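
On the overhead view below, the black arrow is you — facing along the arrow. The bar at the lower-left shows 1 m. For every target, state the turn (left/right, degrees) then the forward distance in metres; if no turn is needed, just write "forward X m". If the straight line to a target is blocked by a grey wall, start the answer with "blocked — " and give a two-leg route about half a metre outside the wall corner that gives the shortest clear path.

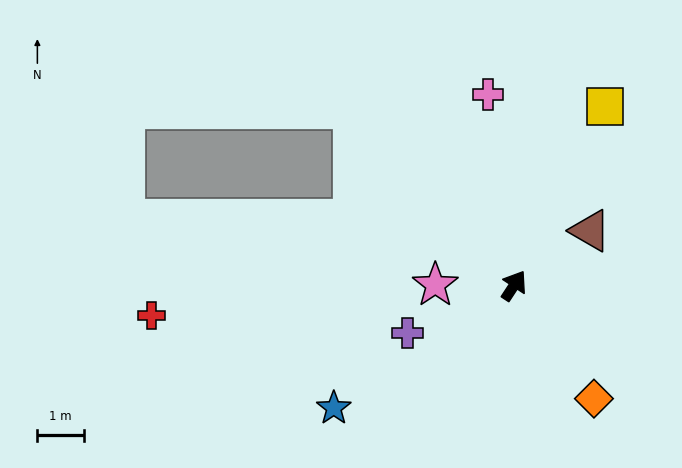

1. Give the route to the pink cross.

turn left 41°, forward 4.1 m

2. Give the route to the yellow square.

turn left 6°, forward 4.3 m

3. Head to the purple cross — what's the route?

turn left 147°, forward 2.5 m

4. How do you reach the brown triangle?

turn right 21°, forward 2.0 m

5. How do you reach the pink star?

turn left 123°, forward 1.7 m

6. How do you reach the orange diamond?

turn right 112°, forward 3.0 m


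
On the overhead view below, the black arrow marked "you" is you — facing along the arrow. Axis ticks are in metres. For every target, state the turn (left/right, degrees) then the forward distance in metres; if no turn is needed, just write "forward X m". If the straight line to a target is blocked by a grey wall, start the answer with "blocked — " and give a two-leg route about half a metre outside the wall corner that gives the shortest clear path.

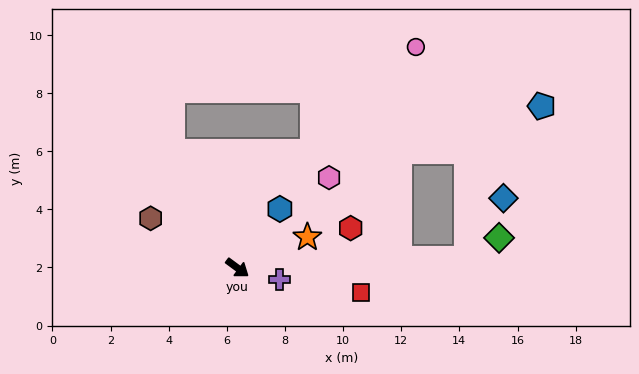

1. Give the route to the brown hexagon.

turn right 173°, forward 3.4 m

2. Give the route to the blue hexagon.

turn left 91°, forward 2.5 m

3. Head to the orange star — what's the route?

turn left 60°, forward 2.6 m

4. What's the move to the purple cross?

turn left 21°, forward 1.5 m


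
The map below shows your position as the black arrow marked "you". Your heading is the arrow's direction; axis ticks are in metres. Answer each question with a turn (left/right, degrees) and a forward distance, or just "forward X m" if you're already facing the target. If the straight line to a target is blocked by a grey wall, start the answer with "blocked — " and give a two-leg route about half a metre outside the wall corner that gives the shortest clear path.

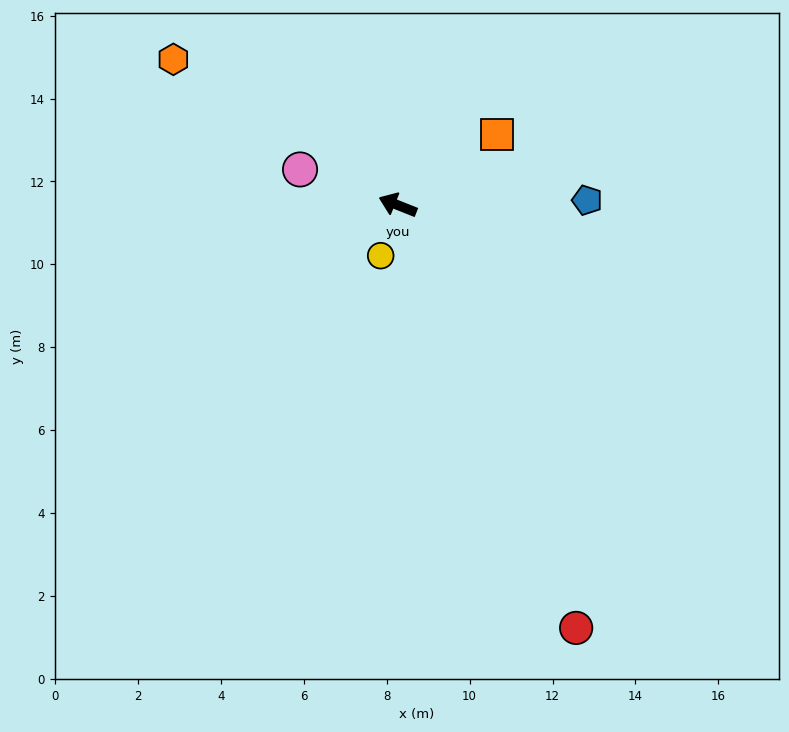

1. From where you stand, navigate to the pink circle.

forward 2.5 m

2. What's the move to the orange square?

turn right 123°, forward 2.9 m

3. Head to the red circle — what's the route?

turn left 135°, forward 11.1 m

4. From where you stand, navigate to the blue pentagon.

turn right 157°, forward 4.6 m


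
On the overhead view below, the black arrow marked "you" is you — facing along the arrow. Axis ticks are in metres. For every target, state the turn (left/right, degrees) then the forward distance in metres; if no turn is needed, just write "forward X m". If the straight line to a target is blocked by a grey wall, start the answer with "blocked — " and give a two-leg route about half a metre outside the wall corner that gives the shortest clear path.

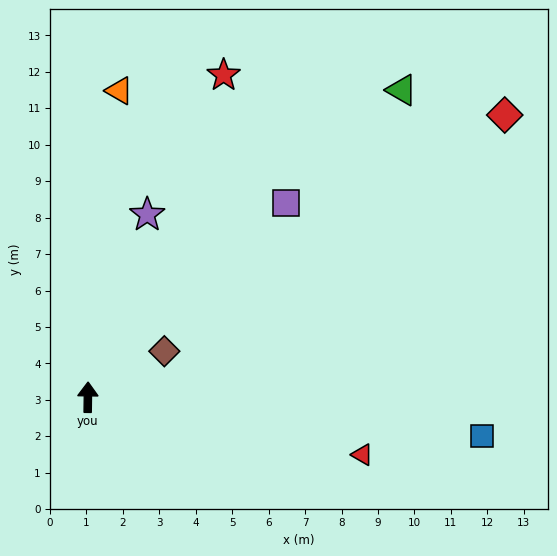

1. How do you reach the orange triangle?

turn right 5°, forward 8.5 m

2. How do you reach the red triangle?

turn right 101°, forward 7.7 m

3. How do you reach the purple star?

turn right 17°, forward 5.3 m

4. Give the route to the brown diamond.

turn right 58°, forward 2.4 m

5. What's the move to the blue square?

turn right 95°, forward 10.9 m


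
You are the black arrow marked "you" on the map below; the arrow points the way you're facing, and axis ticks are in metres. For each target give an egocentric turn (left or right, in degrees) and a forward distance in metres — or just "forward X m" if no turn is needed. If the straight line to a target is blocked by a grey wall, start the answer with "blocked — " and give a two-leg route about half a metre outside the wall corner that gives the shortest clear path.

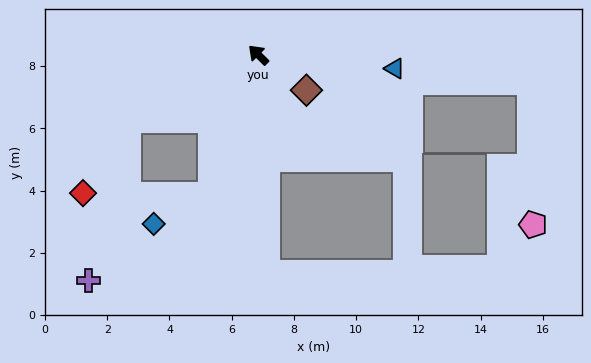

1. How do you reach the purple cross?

blocked — turn left 71°, forward 4.7 m, then turn left 50°, forward 5.3 m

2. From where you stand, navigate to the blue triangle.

turn right 141°, forward 4.4 m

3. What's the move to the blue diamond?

blocked — turn left 116°, forward 4.8 m, then turn right 45°, forward 2.0 m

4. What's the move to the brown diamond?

turn right 172°, forward 1.9 m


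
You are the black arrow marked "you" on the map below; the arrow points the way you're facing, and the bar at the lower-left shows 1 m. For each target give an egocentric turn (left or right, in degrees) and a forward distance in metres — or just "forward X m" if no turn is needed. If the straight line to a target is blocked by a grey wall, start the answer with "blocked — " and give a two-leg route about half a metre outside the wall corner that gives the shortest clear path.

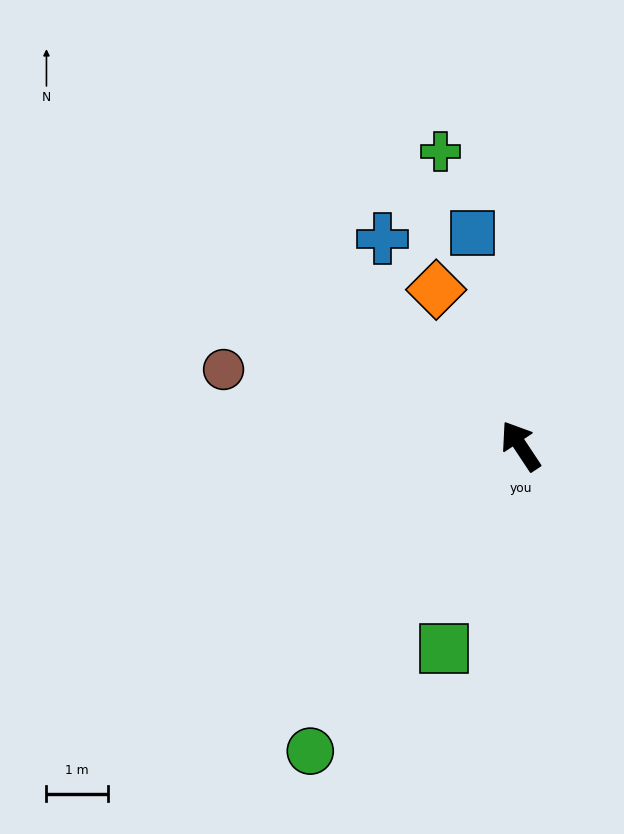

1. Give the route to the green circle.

turn left 112°, forward 6.1 m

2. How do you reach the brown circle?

turn left 42°, forward 5.0 m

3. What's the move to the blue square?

turn right 21°, forward 3.6 m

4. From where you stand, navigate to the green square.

turn left 126°, forward 3.5 m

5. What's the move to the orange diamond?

turn right 5°, forward 2.9 m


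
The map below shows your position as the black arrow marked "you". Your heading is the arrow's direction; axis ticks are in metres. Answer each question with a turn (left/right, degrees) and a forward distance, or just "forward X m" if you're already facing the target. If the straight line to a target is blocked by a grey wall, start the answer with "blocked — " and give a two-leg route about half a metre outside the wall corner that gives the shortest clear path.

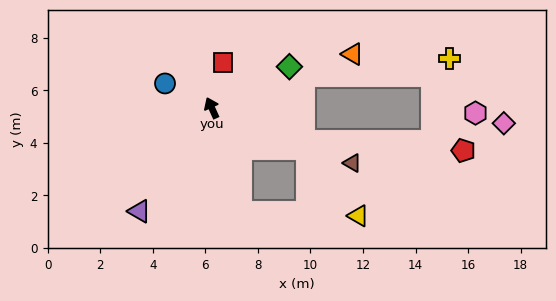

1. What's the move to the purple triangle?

turn left 121°, forward 4.8 m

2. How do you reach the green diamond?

turn right 86°, forward 3.3 m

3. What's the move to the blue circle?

turn left 38°, forward 2.0 m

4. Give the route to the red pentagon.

blocked — turn right 134°, forward 3.7 m, then turn left 16°, forward 6.1 m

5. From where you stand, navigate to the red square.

turn right 38°, forward 1.8 m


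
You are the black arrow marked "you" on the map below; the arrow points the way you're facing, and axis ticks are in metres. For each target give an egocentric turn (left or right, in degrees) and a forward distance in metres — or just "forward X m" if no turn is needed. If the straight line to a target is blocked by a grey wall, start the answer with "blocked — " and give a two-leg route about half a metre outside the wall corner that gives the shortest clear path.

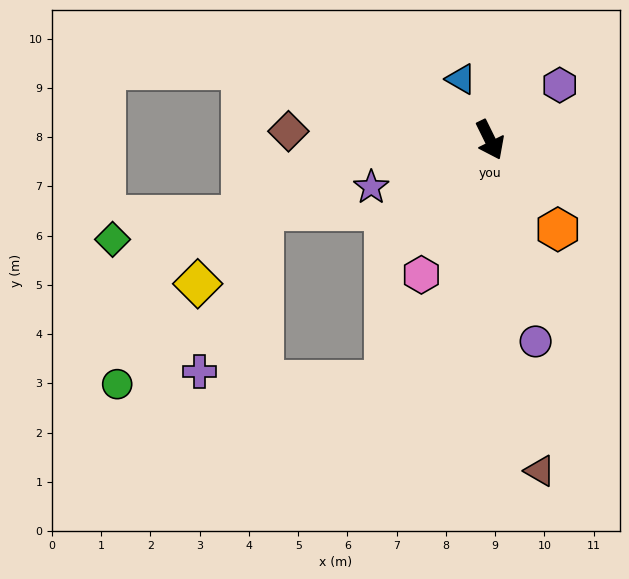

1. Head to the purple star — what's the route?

turn right 94°, forward 2.6 m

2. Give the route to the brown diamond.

turn right 119°, forward 4.1 m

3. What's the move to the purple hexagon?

turn left 102°, forward 1.8 m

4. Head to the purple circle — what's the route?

turn right 13°, forward 4.2 m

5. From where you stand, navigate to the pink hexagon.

turn right 53°, forward 3.1 m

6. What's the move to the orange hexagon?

turn left 11°, forward 2.3 m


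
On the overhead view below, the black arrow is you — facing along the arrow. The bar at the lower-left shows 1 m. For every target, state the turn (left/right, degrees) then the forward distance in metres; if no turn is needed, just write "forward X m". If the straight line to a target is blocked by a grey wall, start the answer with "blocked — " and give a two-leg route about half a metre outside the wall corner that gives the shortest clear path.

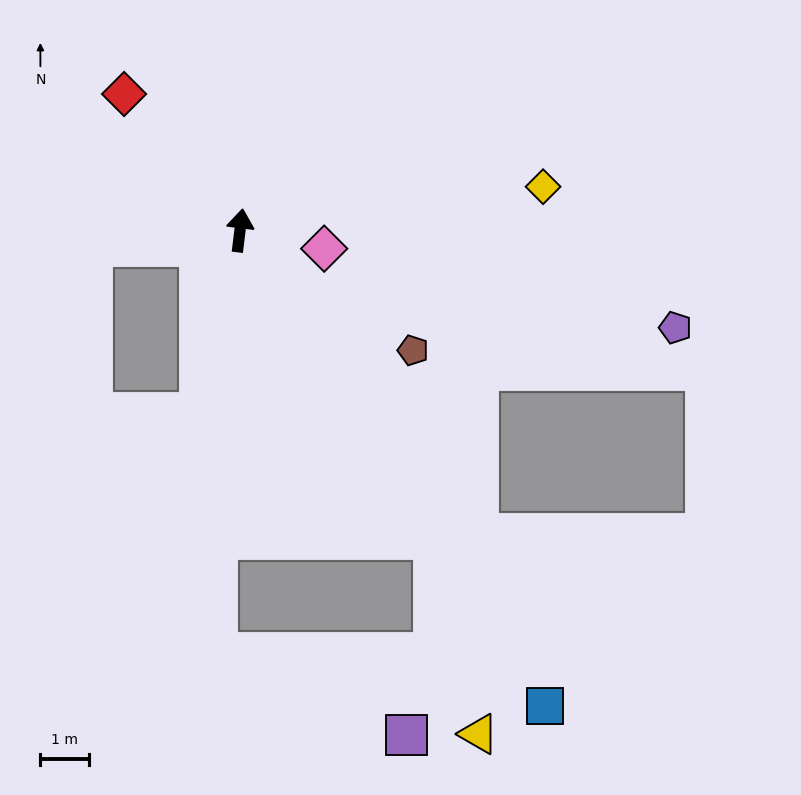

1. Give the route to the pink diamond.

turn right 95°, forward 1.8 m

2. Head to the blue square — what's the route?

turn right 140°, forward 11.6 m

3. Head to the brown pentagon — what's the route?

turn right 118°, forward 4.3 m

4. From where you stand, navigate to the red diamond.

turn left 47°, forward 3.7 m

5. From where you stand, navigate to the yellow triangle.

blocked — turn right 141°, forward 7.5 m, then turn right 19°, forward 4.1 m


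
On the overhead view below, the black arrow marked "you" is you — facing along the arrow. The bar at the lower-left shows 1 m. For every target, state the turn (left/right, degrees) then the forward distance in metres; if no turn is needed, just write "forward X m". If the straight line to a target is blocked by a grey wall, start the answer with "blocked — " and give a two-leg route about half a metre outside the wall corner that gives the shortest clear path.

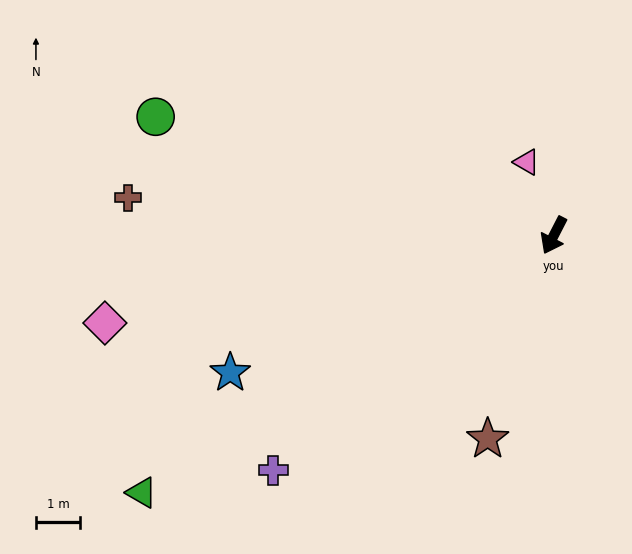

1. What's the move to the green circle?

turn right 79°, forward 9.4 m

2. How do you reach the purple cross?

turn right 23°, forward 8.3 m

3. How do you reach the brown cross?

turn right 68°, forward 9.7 m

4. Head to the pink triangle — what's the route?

turn right 132°, forward 1.8 m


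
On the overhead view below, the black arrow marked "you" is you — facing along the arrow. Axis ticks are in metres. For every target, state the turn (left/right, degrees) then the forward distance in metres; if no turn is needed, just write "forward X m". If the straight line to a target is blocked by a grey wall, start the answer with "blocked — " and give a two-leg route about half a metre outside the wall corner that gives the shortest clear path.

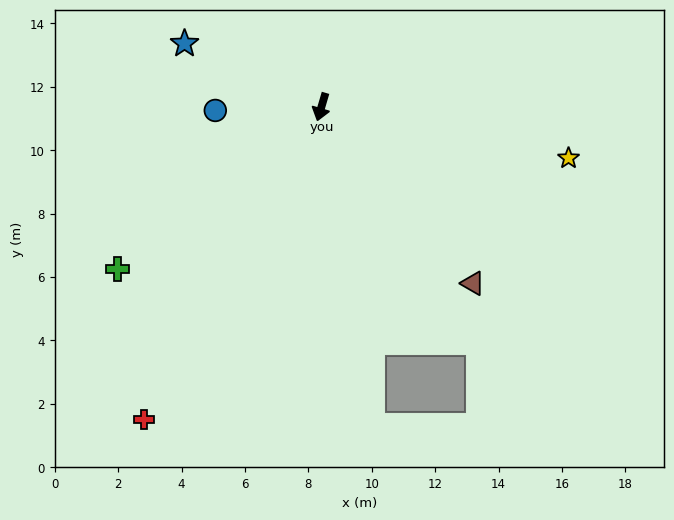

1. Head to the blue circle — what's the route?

turn right 72°, forward 3.3 m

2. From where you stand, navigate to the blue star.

turn right 99°, forward 4.8 m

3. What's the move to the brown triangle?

turn left 57°, forward 7.3 m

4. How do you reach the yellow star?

turn left 95°, forward 8.0 m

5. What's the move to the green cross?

turn right 35°, forward 8.2 m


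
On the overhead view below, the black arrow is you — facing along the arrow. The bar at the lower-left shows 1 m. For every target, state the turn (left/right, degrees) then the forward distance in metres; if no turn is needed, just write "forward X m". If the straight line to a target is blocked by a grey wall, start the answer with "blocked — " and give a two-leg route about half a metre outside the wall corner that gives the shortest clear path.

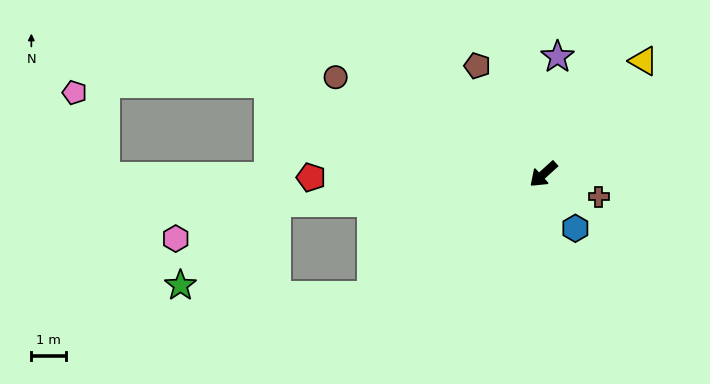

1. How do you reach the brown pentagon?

turn right 101°, forward 3.6 m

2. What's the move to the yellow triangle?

turn right 174°, forward 4.3 m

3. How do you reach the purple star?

turn right 139°, forward 3.4 m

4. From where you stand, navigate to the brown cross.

turn left 116°, forward 1.7 m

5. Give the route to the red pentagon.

turn right 41°, forward 6.6 m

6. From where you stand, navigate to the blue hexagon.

turn left 78°, forward 1.8 m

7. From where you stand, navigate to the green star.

blocked — turn right 36°, forward 7.7 m, then turn left 35°, forward 3.6 m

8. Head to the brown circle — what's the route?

turn right 67°, forward 6.5 m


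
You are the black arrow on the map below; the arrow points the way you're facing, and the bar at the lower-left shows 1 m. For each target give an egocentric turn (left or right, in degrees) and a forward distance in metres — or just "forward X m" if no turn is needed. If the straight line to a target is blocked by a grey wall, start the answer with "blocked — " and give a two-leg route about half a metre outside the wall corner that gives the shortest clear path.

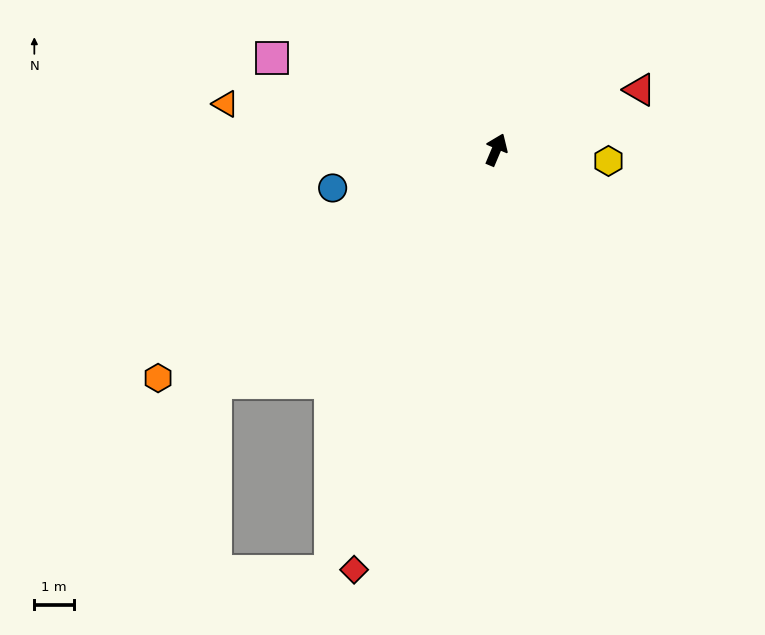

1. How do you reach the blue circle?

turn left 126°, forward 4.2 m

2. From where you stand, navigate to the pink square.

turn left 91°, forward 6.1 m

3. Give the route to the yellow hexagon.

turn right 73°, forward 2.8 m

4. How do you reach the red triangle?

turn right 44°, forward 3.9 m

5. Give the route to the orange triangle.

turn left 103°, forward 6.9 m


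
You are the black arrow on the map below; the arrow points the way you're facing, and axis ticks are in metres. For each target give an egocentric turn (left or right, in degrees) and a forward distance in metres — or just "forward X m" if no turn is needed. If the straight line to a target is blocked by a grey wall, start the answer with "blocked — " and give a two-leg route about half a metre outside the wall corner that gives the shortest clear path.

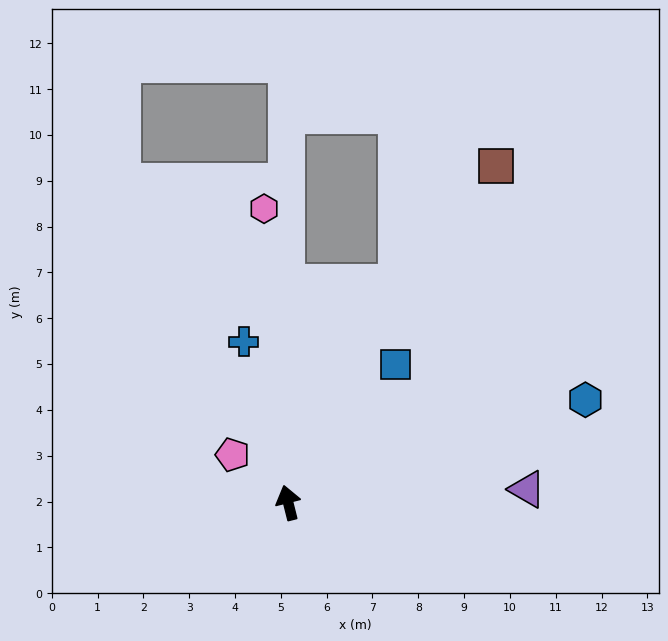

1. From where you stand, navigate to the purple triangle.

turn right 101°, forward 5.2 m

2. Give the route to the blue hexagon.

turn right 85°, forward 6.9 m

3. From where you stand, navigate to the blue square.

turn right 52°, forward 3.8 m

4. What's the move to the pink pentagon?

turn left 35°, forward 1.6 m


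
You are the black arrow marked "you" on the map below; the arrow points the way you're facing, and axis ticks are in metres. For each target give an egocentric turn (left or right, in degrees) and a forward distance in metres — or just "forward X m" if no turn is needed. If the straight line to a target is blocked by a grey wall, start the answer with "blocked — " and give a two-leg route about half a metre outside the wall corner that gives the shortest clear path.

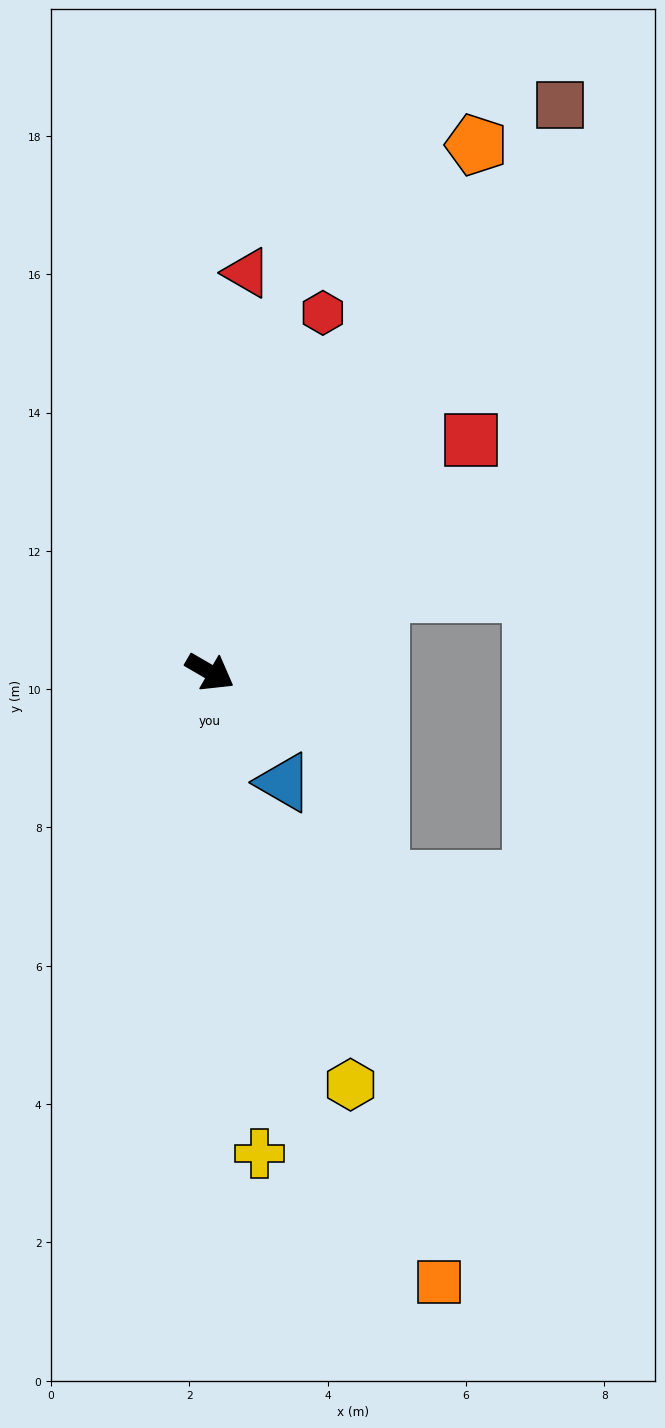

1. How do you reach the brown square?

turn left 88°, forward 9.6 m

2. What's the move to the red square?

turn left 72°, forward 5.1 m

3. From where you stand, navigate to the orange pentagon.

turn left 93°, forward 8.5 m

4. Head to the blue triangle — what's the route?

turn right 26°, forward 1.9 m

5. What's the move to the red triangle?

turn left 115°, forward 5.8 m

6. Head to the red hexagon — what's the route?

turn left 103°, forward 5.4 m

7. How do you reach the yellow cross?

turn right 54°, forward 7.0 m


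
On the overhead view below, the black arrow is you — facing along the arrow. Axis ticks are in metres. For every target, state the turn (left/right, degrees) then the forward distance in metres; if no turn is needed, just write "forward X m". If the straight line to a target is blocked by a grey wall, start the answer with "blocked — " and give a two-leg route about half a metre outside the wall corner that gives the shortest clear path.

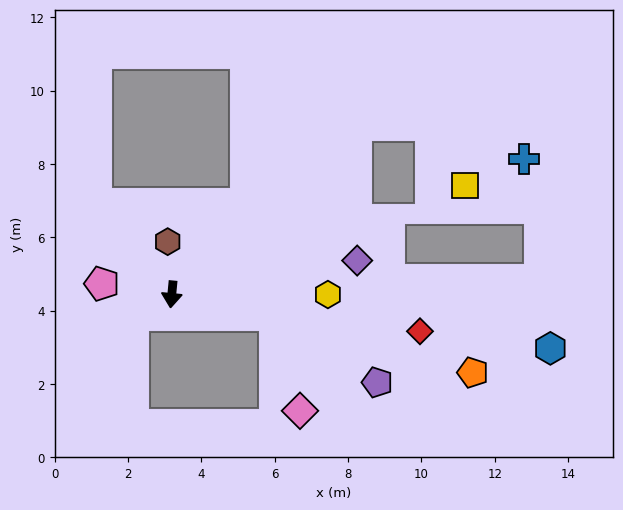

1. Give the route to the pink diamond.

blocked — turn left 84°, forward 2.9 m, then turn right 64°, forward 2.7 m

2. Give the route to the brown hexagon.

turn right 170°, forward 1.4 m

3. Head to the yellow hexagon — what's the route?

turn left 95°, forward 4.3 m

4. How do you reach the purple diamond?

turn left 106°, forward 5.1 m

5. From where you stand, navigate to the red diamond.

turn left 87°, forward 6.8 m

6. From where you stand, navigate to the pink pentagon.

turn right 93°, forward 1.9 m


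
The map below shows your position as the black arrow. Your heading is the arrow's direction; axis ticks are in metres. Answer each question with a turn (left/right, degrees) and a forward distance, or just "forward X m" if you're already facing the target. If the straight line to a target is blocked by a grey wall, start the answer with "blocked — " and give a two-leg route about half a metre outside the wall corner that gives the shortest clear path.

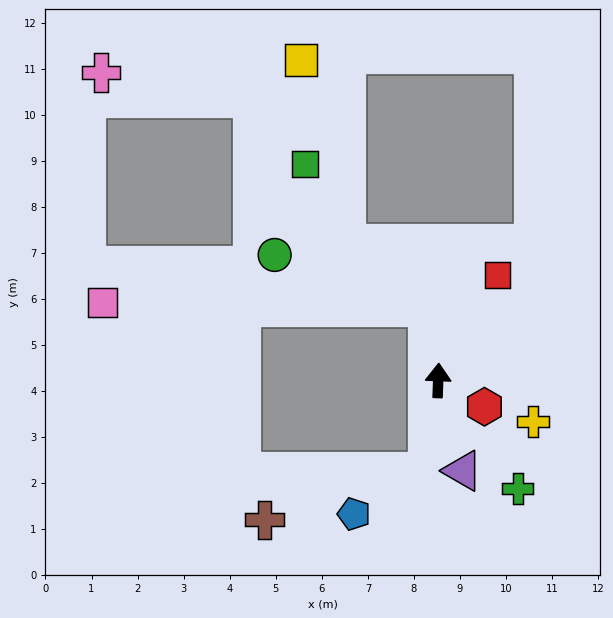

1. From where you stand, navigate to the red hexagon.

turn right 117°, forward 1.2 m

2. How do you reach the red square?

turn right 27°, forward 2.6 m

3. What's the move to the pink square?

blocked — turn left 11°, forward 1.6 m, then turn left 80°, forward 7.1 m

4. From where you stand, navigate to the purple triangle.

turn right 163°, forward 2.0 m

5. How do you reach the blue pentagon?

blocked — turn left 175°, forward 2.0 m, then turn right 53°, forward 1.8 m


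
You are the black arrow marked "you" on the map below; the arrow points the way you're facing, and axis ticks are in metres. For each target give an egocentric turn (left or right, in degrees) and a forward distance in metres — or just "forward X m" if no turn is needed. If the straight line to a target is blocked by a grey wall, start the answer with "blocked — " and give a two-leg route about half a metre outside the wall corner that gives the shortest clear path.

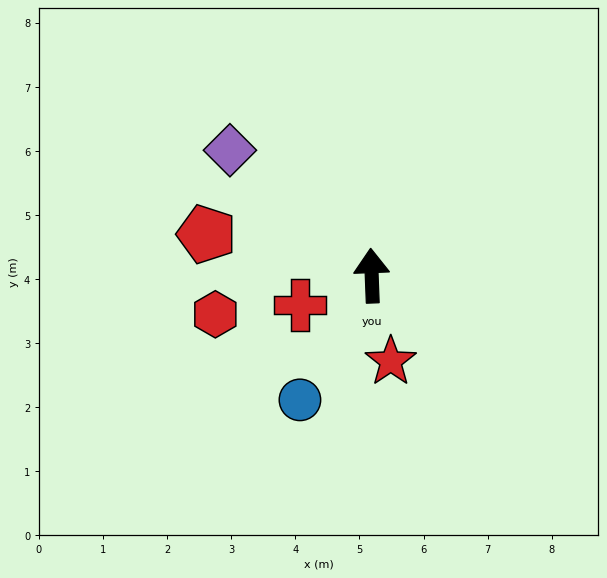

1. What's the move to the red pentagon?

turn left 74°, forward 2.7 m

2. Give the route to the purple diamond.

turn left 46°, forward 3.0 m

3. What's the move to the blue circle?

turn left 148°, forward 2.2 m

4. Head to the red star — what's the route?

turn right 170°, forward 1.4 m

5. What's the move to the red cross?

turn left 110°, forward 1.2 m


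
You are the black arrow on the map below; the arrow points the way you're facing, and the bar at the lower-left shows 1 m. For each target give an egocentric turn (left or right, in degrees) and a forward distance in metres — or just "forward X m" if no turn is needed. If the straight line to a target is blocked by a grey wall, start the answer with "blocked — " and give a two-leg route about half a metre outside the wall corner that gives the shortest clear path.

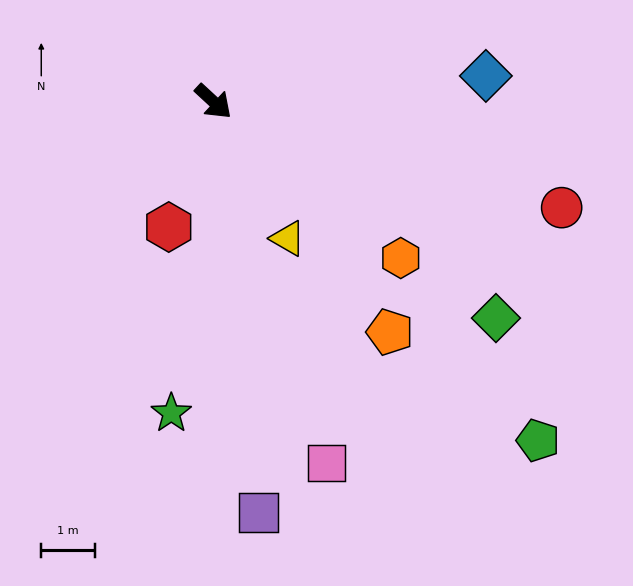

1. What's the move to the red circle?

turn left 26°, forward 6.8 m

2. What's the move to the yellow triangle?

turn right 19°, forward 2.9 m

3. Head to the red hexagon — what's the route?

turn right 67°, forward 2.5 m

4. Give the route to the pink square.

turn right 30°, forward 7.0 m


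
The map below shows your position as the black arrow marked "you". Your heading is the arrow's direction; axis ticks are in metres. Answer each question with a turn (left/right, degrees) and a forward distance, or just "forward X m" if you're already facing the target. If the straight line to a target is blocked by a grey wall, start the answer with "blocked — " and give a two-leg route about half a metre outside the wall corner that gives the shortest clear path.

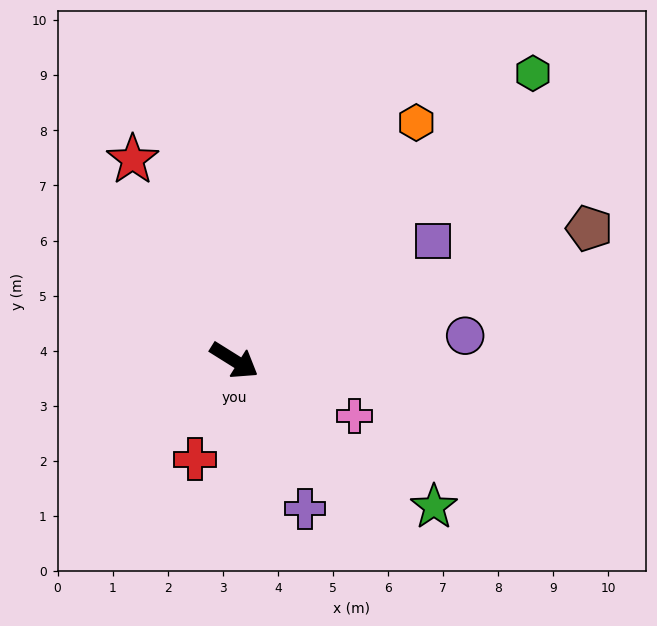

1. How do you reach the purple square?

turn left 63°, forward 4.2 m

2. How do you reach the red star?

turn left 149°, forward 4.1 m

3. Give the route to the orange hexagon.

turn left 85°, forward 5.4 m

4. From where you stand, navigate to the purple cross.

turn right 32°, forward 3.0 m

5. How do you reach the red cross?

turn right 79°, forward 1.9 m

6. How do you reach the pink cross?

turn left 7°, forward 2.4 m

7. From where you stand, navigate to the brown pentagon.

turn left 52°, forward 6.9 m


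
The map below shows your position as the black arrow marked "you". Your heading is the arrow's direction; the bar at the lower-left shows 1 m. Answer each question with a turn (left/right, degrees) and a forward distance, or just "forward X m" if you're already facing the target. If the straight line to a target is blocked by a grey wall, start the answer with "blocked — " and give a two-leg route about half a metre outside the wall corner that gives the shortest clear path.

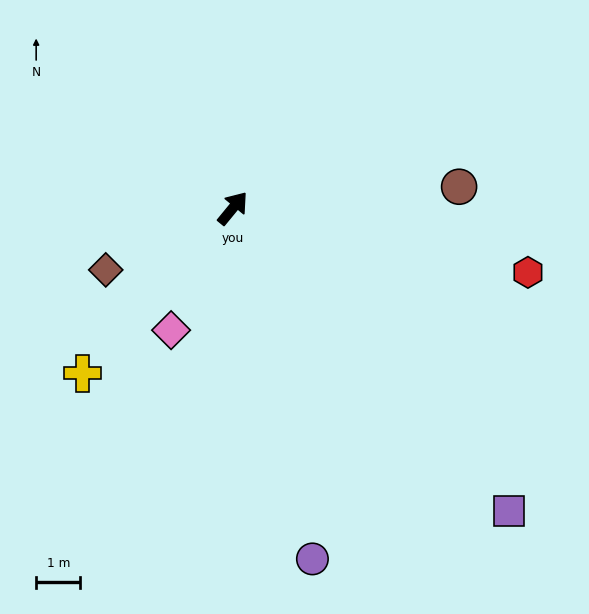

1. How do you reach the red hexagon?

turn right 63°, forward 6.8 m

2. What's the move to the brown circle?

turn right 45°, forward 5.2 m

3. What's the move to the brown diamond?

turn left 155°, forward 3.2 m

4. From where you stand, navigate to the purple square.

turn right 98°, forward 9.3 m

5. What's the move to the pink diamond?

turn right 167°, forward 3.1 m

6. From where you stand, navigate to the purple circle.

turn right 128°, forward 8.2 m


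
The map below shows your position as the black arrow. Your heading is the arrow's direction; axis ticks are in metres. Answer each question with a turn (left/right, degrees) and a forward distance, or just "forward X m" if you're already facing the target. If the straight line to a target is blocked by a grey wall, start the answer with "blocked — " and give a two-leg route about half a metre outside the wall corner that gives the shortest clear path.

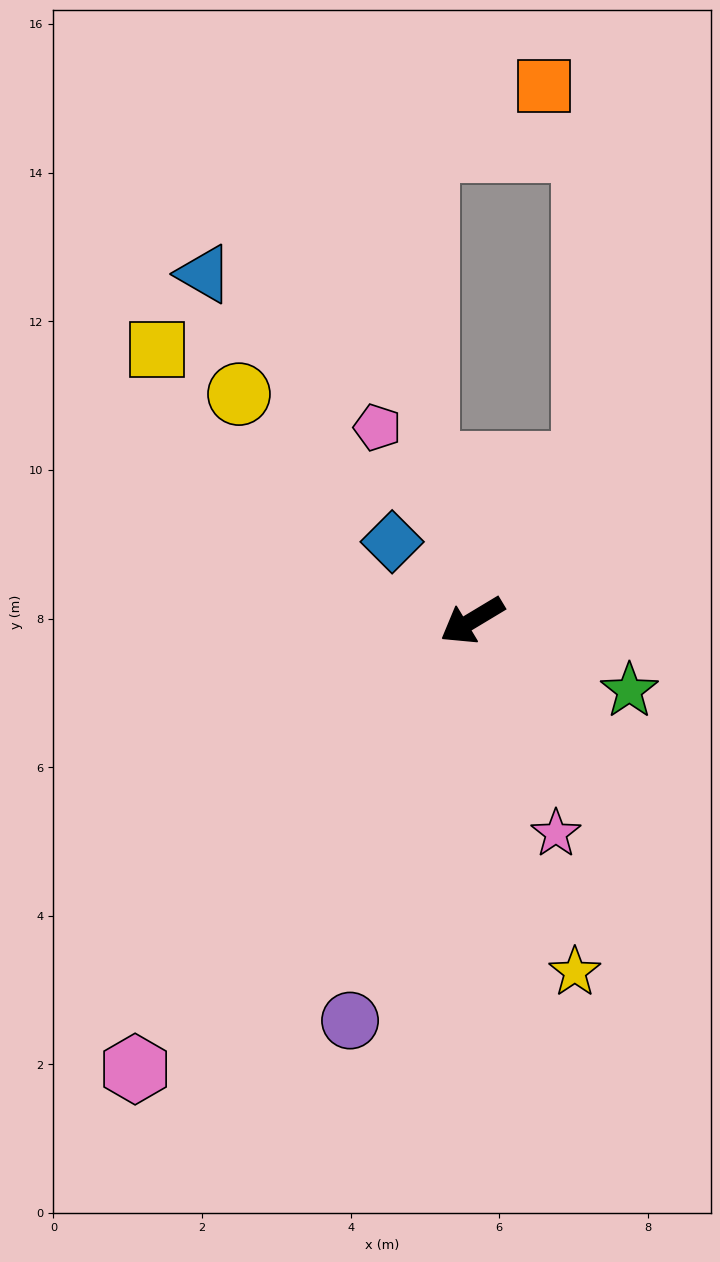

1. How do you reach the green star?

turn left 125°, forward 2.3 m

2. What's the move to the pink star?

turn left 80°, forward 3.1 m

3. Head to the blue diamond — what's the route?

turn right 76°, forward 1.5 m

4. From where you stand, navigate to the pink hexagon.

turn left 22°, forward 7.6 m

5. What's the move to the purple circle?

turn left 42°, forward 5.6 m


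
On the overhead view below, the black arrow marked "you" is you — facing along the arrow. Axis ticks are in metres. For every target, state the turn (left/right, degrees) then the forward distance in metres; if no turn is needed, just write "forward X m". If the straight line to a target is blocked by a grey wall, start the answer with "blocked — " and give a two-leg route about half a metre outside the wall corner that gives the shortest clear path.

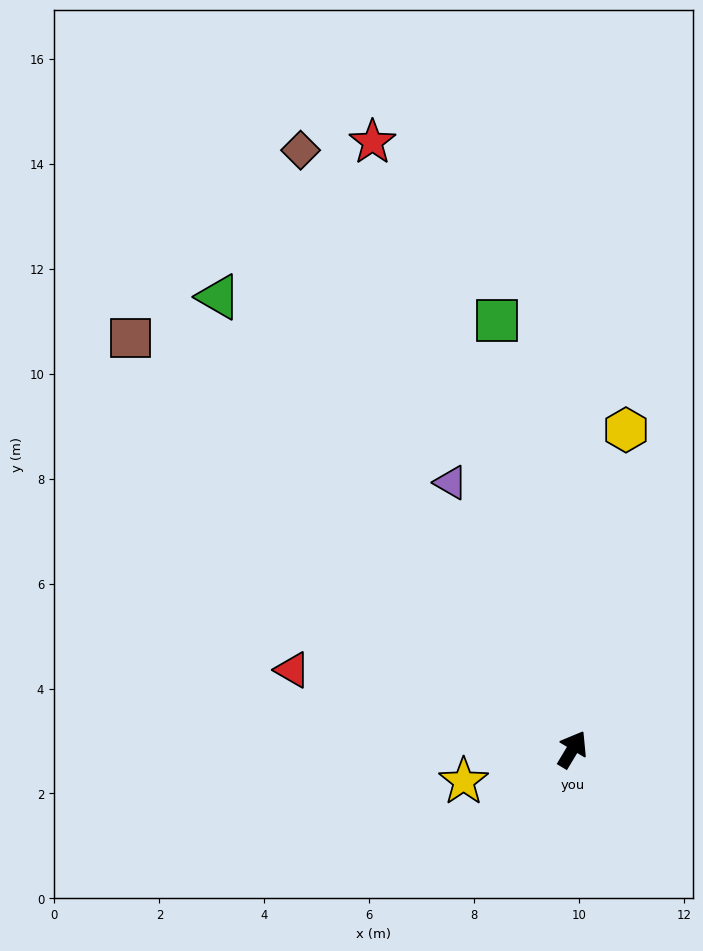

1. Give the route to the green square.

turn left 41°, forward 8.3 m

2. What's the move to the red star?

turn left 49°, forward 12.2 m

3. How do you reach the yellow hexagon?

turn left 21°, forward 6.2 m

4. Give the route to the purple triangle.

turn left 56°, forward 5.6 m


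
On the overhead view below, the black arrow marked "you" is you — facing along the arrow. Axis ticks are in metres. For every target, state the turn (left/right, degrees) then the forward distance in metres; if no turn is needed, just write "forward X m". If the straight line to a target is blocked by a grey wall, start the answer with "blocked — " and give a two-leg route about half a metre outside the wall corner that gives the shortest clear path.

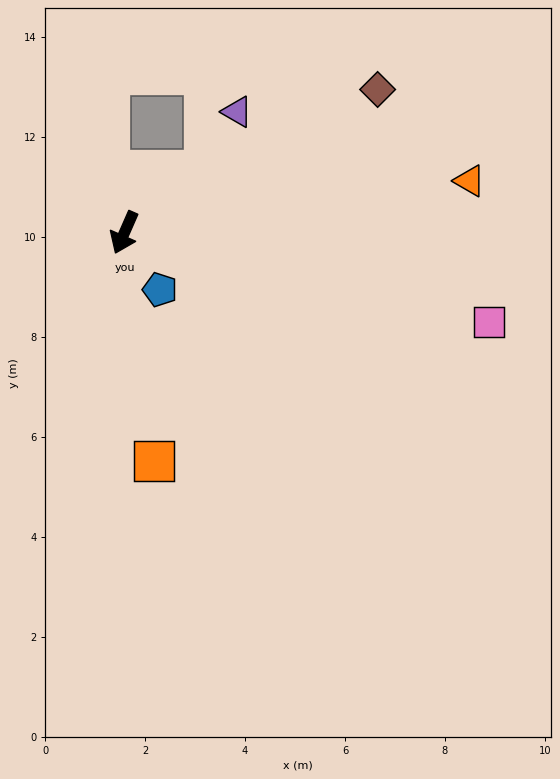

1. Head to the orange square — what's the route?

turn left 31°, forward 4.6 m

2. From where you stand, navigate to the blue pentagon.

turn left 56°, forward 1.3 m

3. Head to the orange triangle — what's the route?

turn left 122°, forward 7.0 m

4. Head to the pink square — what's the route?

turn left 100°, forward 7.5 m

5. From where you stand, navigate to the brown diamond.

turn left 143°, forward 5.8 m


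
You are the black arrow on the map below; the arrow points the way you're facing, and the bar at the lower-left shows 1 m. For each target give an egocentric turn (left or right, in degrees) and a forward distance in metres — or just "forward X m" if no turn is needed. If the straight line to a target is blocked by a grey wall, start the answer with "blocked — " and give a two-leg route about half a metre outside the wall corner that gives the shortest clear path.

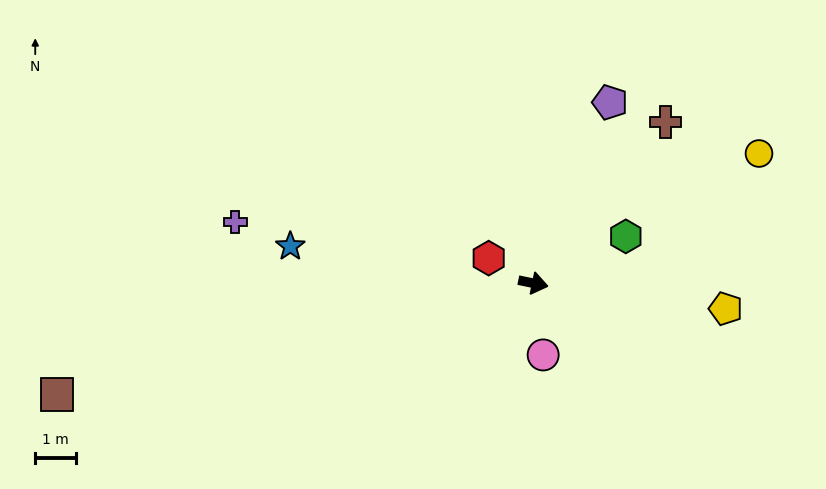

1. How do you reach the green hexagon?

turn left 39°, forward 2.6 m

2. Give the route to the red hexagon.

turn left 162°, forward 1.3 m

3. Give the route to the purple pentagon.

turn left 79°, forward 4.9 m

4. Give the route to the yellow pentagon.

turn left 4°, forward 4.8 m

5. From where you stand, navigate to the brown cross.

turn left 62°, forward 5.2 m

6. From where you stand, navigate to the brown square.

turn right 155°, forward 12.1 m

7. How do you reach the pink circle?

turn right 70°, forward 1.8 m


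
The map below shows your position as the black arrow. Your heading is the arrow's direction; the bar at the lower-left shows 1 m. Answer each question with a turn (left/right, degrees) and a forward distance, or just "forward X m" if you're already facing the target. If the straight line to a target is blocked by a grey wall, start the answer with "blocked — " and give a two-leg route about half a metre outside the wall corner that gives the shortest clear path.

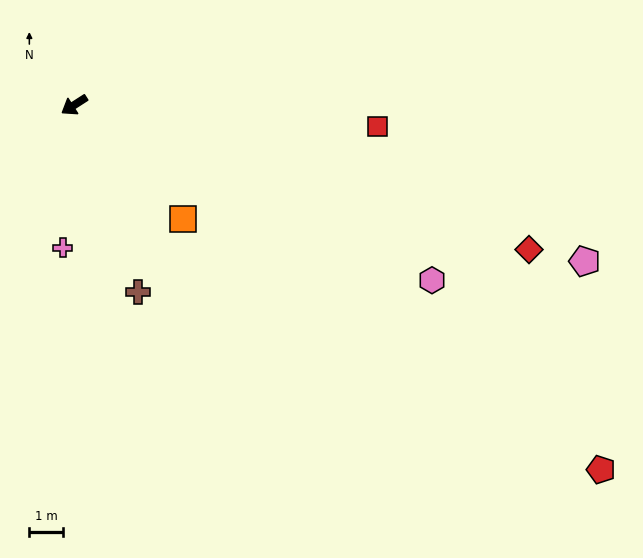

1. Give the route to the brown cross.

turn left 76°, forward 5.9 m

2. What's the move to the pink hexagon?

turn left 121°, forward 12.0 m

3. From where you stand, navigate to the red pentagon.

turn left 113°, forward 19.2 m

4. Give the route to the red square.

turn left 143°, forward 9.1 m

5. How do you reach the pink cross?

turn left 53°, forward 4.3 m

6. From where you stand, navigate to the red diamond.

turn left 130°, forward 14.3 m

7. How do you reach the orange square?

turn left 101°, forward 4.7 m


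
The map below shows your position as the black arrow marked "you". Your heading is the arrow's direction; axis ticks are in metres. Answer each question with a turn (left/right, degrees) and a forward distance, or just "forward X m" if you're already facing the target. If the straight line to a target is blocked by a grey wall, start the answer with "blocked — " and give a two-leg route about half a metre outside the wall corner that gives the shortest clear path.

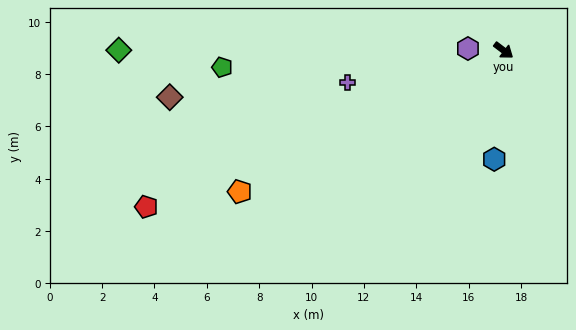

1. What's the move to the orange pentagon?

turn right 115°, forward 11.4 m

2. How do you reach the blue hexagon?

turn right 58°, forward 4.2 m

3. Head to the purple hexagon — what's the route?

turn right 146°, forward 1.4 m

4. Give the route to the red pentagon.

turn right 119°, forward 14.9 m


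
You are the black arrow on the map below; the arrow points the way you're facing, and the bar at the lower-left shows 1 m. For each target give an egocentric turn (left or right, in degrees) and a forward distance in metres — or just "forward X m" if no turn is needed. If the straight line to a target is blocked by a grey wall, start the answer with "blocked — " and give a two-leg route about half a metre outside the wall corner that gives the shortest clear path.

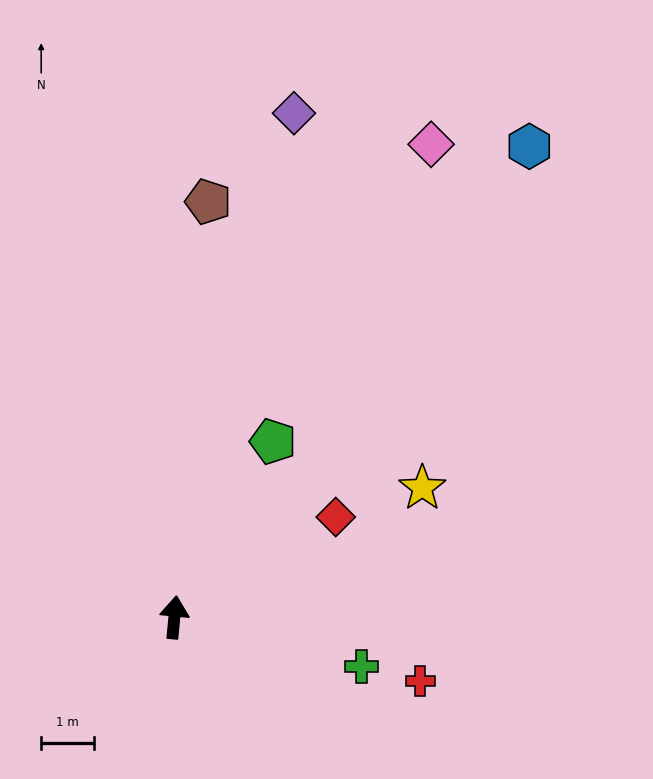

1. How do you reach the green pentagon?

turn right 24°, forward 3.8 m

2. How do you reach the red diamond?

turn right 53°, forward 3.6 m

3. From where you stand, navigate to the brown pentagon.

forward 7.9 m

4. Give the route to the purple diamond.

turn right 8°, forward 9.8 m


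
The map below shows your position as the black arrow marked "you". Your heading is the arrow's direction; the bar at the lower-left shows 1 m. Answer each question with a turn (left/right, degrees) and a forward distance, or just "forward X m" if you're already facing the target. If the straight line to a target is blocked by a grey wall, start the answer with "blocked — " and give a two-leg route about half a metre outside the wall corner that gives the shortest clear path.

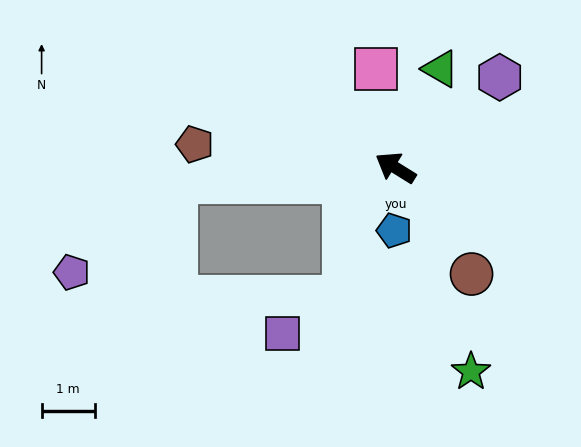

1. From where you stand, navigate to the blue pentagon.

turn left 121°, forward 1.2 m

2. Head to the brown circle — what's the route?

turn left 157°, forward 2.5 m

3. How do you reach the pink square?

turn right 47°, forward 1.9 m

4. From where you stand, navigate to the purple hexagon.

turn right 107°, forward 2.6 m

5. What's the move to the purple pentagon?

blocked — turn left 35°, forward 4.2 m, then turn left 38°, forward 2.6 m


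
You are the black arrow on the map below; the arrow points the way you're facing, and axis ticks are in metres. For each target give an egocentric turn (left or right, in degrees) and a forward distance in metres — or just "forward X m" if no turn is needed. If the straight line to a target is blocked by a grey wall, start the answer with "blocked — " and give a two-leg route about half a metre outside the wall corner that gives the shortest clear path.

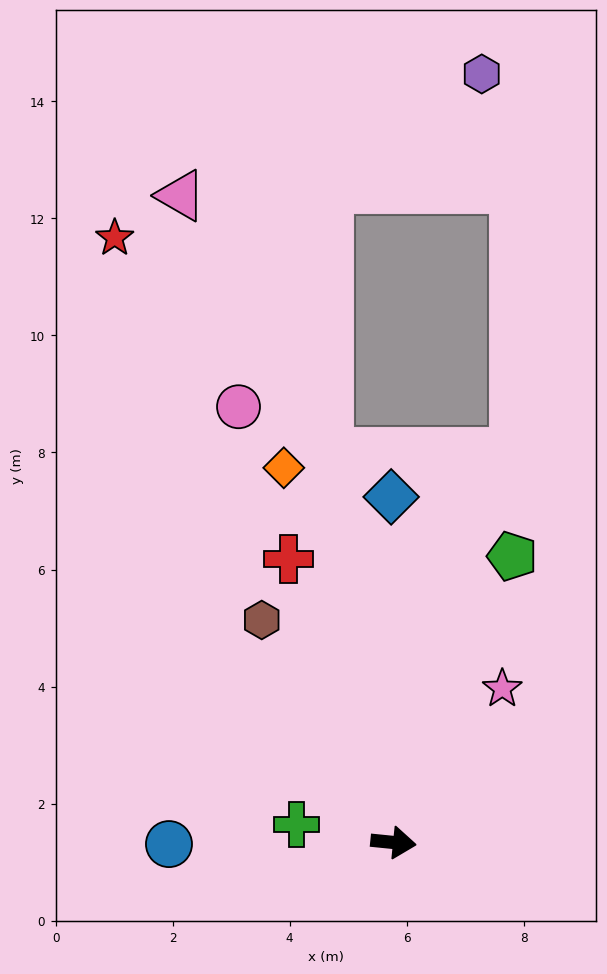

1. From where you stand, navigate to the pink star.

turn left 60°, forward 3.2 m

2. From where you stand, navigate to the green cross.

turn left 175°, forward 1.7 m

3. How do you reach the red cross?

turn left 116°, forward 5.2 m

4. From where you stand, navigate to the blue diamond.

turn left 96°, forward 5.9 m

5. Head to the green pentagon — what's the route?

turn left 73°, forward 5.3 m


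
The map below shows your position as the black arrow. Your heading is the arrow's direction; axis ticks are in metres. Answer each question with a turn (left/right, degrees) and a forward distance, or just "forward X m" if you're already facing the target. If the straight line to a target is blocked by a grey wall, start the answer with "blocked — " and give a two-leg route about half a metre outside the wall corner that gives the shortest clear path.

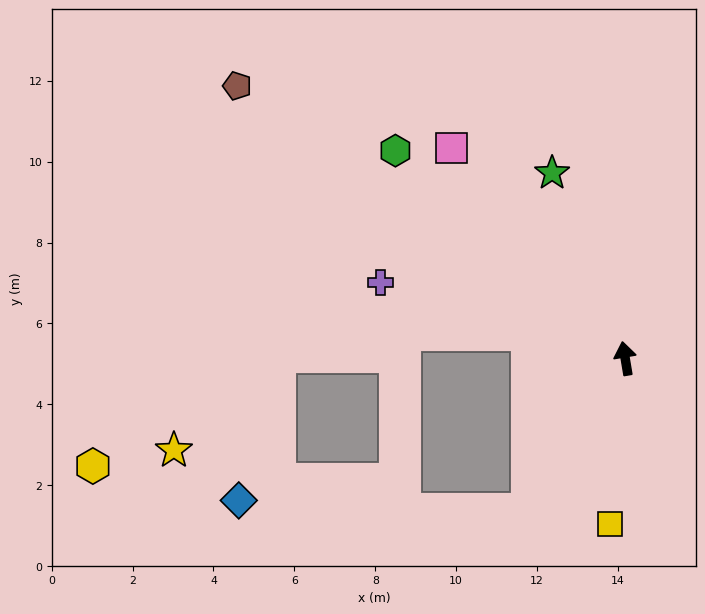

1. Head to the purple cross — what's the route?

turn left 63°, forward 6.3 m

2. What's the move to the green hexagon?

turn left 38°, forward 7.7 m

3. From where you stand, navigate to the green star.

turn left 12°, forward 4.9 m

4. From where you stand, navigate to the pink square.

turn left 30°, forward 6.7 m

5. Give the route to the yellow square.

turn left 165°, forward 4.1 m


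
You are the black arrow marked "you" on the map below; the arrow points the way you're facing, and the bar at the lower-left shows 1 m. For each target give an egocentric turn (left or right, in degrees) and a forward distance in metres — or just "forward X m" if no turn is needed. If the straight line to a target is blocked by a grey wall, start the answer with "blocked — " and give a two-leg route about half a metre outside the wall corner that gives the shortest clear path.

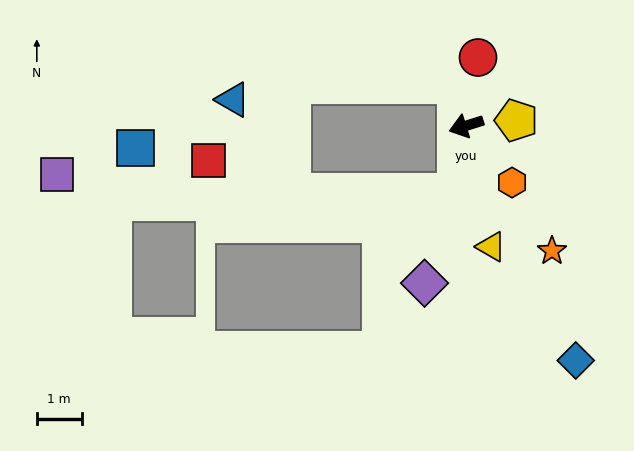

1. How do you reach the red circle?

turn right 117°, forward 1.5 m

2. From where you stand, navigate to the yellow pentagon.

turn left 169°, forward 1.1 m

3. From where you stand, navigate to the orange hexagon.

turn left 112°, forward 1.6 m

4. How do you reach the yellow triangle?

turn left 84°, forward 2.7 m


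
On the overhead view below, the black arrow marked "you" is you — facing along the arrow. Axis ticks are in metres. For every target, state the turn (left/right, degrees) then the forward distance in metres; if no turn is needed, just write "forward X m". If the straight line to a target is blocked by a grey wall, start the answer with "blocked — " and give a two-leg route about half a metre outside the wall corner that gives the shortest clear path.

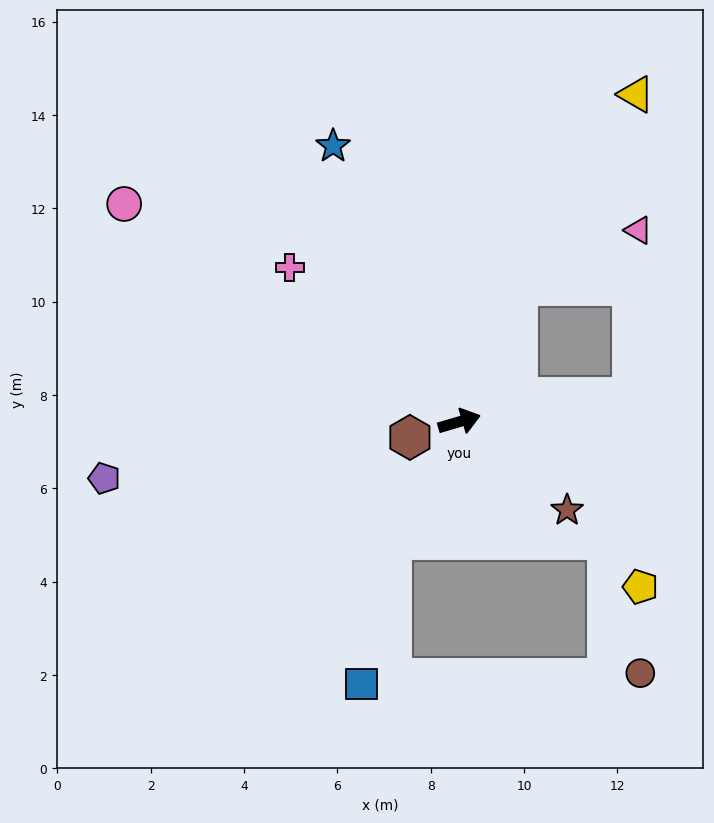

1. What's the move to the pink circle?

turn left 131°, forward 8.6 m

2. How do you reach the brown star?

turn right 56°, forward 3.0 m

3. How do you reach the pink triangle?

blocked — turn left 50°, forward 3.2 m, then turn right 42°, forward 2.8 m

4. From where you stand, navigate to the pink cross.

turn left 121°, forward 4.9 m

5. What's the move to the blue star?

turn left 98°, forward 6.5 m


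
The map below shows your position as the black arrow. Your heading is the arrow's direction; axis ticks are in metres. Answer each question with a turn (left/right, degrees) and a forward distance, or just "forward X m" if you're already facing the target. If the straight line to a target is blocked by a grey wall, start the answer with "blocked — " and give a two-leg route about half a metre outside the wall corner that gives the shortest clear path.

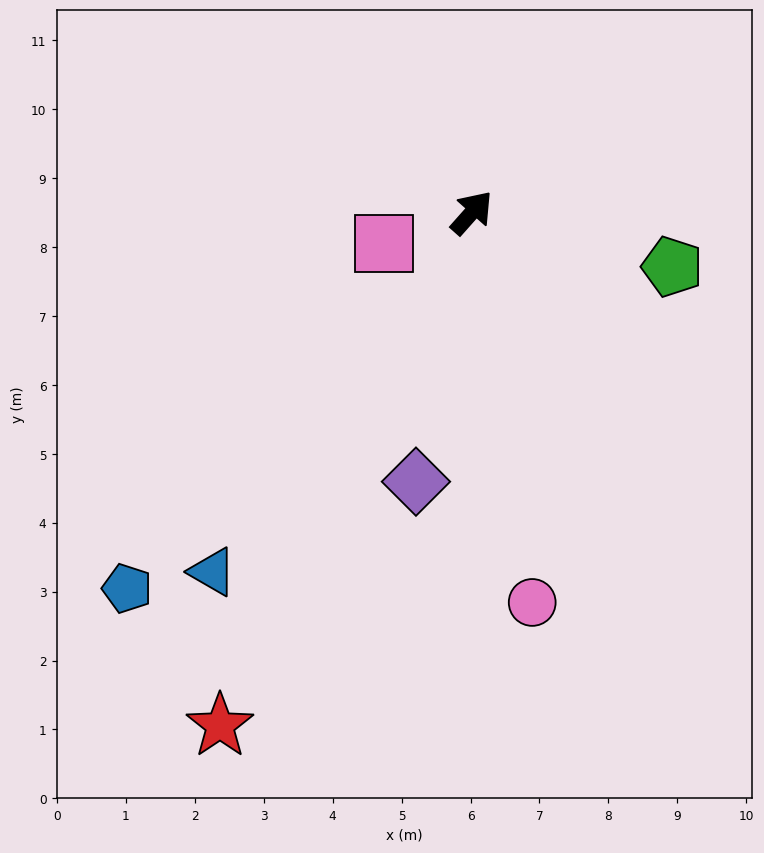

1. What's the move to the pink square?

turn left 151°, forward 1.4 m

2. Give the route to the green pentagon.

turn right 64°, forward 3.0 m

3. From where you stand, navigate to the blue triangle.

turn right 174°, forward 6.4 m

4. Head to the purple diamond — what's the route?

turn right 150°, forward 4.0 m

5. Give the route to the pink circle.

turn right 130°, forward 5.7 m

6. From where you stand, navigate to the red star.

turn right 165°, forward 8.3 m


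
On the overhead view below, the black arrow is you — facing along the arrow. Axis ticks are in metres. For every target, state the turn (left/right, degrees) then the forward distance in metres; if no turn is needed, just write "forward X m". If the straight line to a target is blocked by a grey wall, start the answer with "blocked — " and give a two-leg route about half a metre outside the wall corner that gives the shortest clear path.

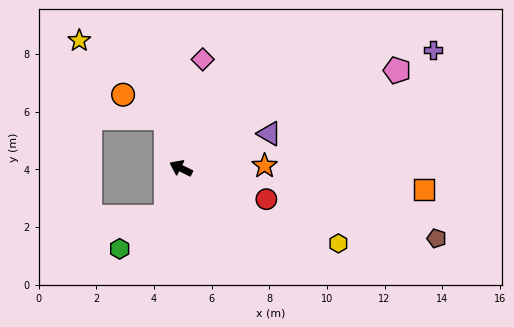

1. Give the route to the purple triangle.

turn right 132°, forward 3.3 m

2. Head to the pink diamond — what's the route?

turn right 75°, forward 3.9 m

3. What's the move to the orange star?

turn right 152°, forward 2.9 m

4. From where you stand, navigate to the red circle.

turn right 174°, forward 3.2 m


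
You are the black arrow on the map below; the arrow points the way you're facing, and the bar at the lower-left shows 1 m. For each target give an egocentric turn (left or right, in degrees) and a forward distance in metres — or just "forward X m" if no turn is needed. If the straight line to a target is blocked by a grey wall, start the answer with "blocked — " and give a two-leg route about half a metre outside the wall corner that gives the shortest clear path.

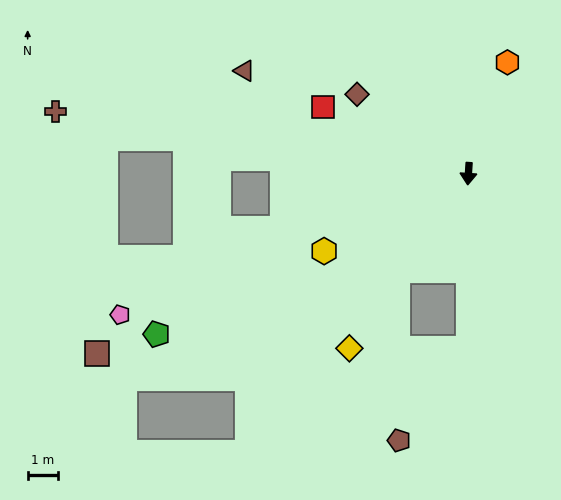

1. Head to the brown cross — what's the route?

turn right 95°, forward 13.9 m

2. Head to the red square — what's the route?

turn right 111°, forward 5.3 m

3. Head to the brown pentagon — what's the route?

blocked — turn left 4°, forward 5.8 m, then turn right 37°, forward 3.8 m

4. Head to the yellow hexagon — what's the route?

turn right 58°, forward 5.4 m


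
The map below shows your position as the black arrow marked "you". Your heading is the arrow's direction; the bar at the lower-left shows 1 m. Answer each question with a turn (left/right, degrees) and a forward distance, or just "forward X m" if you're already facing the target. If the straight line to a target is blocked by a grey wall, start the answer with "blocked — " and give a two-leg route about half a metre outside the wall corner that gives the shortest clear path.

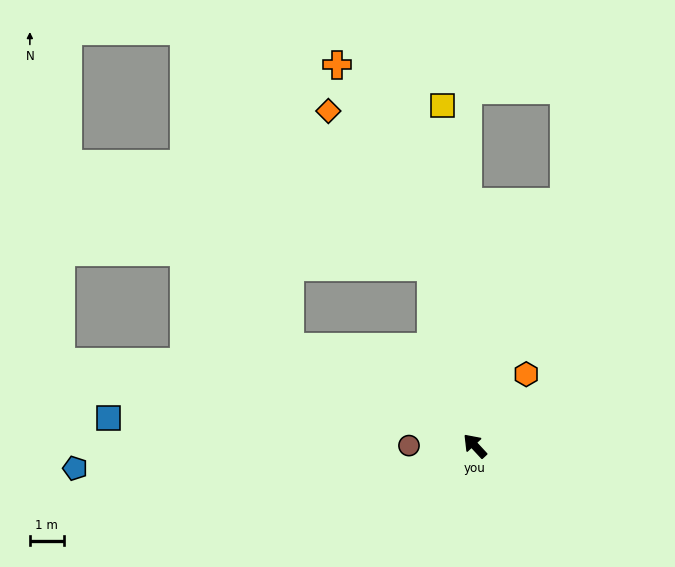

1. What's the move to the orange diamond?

blocked — turn right 29°, forward 5.4 m, then turn left 19°, forward 5.5 m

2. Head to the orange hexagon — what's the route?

turn right 79°, forward 2.6 m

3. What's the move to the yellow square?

turn right 38°, forward 10.1 m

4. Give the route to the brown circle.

turn left 47°, forward 1.9 m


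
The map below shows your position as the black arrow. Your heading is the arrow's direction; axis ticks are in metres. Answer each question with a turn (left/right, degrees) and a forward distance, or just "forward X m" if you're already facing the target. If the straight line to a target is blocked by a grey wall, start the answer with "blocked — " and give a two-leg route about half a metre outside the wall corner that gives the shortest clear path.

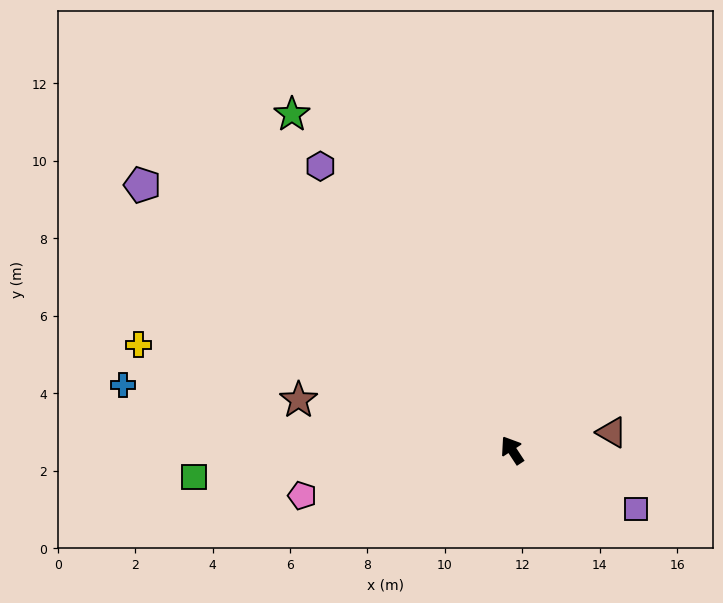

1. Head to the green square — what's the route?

turn left 61°, forward 8.3 m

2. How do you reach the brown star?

turn left 43°, forward 5.7 m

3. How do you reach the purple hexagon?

forward 8.8 m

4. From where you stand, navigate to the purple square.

turn right 149°, forward 3.5 m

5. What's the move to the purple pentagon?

turn left 21°, forward 11.8 m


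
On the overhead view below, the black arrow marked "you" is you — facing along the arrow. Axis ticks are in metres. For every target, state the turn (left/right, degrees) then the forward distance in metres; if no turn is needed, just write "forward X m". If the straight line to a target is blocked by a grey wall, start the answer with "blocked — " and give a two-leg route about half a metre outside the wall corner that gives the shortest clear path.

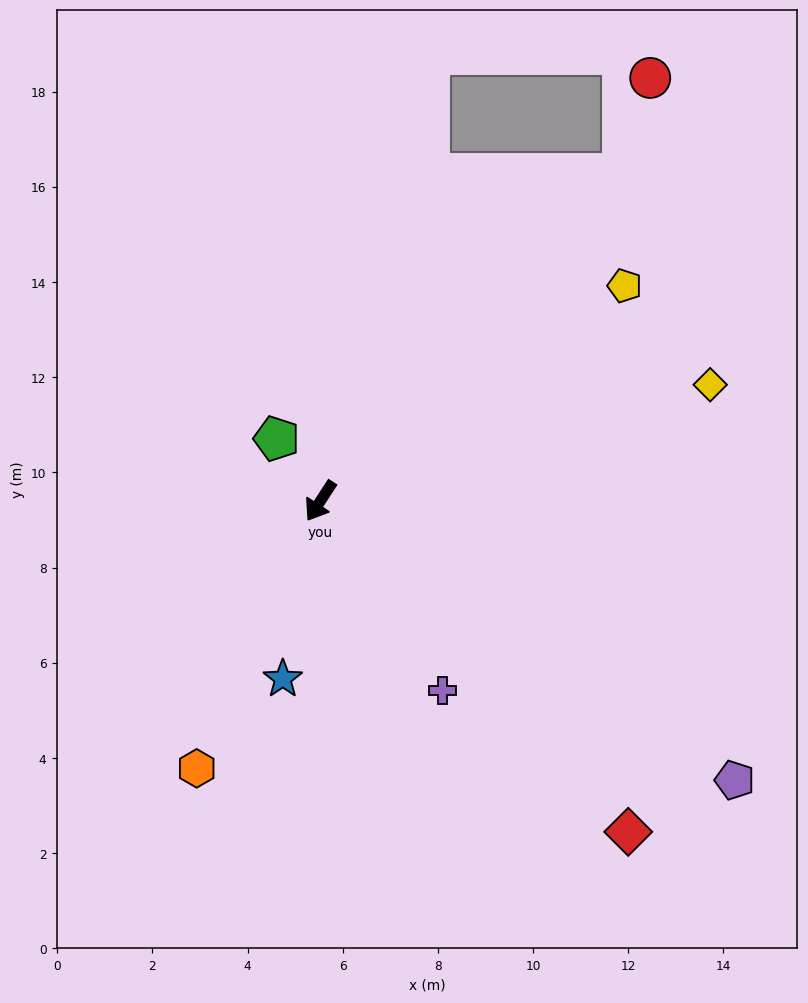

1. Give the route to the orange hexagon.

turn left 8°, forward 6.2 m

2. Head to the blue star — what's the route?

turn left 21°, forward 3.8 m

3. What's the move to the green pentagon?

turn right 112°, forward 1.6 m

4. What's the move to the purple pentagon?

turn left 89°, forward 10.5 m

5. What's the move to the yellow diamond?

turn left 140°, forward 8.5 m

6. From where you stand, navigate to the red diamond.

turn left 76°, forward 9.5 m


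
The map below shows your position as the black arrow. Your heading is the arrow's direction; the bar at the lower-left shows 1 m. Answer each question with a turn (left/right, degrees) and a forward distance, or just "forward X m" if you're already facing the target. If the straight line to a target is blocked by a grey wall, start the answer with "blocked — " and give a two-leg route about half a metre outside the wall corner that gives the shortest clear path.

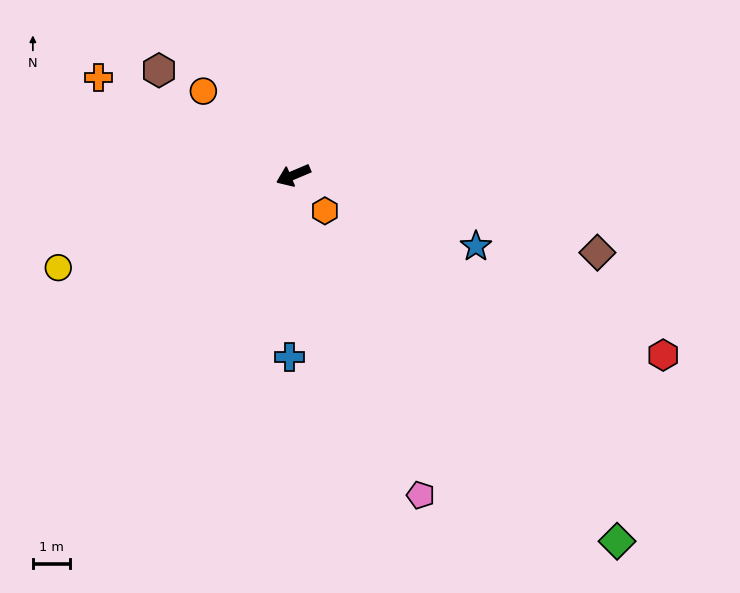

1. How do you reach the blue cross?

turn left 66°, forward 4.8 m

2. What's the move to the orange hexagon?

turn left 109°, forward 1.3 m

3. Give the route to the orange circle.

turn right 66°, forward 3.3 m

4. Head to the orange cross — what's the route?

turn right 50°, forward 5.8 m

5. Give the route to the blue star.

turn left 136°, forward 5.2 m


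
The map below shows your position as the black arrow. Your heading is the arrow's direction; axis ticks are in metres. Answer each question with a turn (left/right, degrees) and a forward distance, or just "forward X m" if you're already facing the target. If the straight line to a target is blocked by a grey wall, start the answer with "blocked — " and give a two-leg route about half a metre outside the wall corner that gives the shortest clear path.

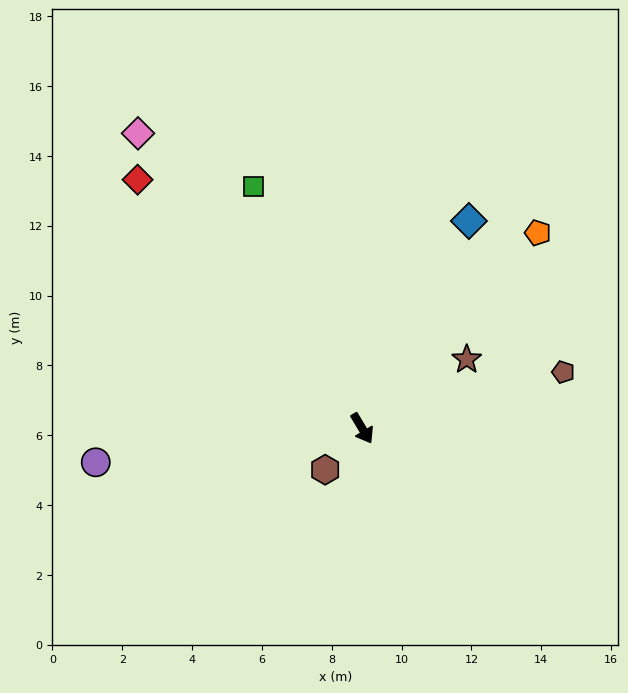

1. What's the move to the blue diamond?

turn left 122°, forward 6.7 m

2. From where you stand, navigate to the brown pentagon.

turn left 75°, forward 6.0 m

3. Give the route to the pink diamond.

turn right 174°, forward 10.6 m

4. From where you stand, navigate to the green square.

turn left 173°, forward 7.6 m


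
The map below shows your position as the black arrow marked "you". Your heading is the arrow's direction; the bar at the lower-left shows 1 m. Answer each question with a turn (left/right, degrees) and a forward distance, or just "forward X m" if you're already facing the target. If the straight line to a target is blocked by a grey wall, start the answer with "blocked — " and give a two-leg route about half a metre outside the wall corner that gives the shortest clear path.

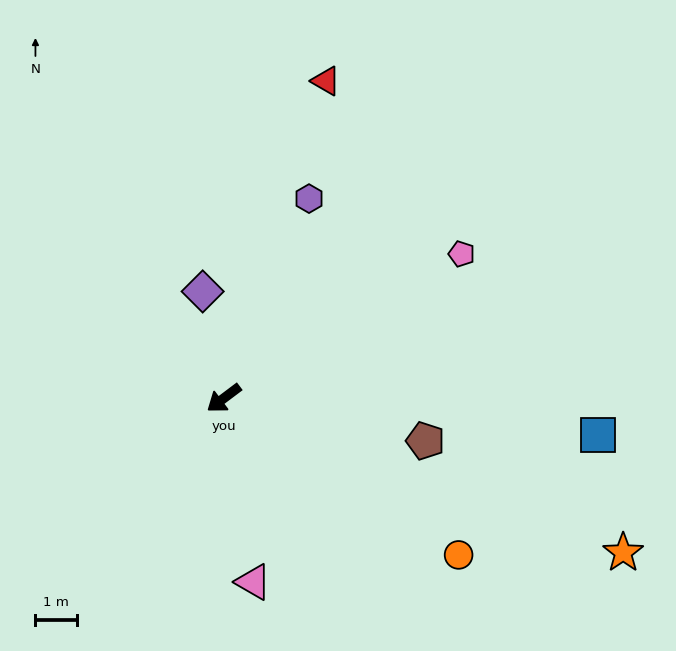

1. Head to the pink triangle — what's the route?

turn left 62°, forward 4.5 m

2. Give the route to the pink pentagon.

turn left 174°, forward 6.8 m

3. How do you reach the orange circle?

turn left 109°, forward 6.9 m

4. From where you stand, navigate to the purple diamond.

turn right 116°, forward 2.6 m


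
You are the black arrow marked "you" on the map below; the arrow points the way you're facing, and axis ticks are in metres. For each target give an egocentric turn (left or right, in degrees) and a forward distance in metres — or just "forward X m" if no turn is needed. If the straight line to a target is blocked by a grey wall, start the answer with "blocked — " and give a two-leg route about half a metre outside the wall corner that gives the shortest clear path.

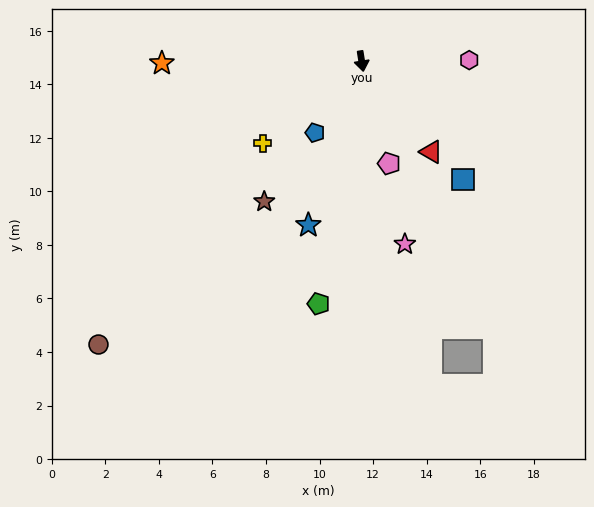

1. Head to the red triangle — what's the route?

turn left 28°, forward 4.3 m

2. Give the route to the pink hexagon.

turn left 82°, forward 4.0 m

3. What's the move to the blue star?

turn right 27°, forward 6.4 m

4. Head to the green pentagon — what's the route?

turn right 19°, forward 9.2 m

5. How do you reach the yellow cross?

turn right 59°, forward 4.8 m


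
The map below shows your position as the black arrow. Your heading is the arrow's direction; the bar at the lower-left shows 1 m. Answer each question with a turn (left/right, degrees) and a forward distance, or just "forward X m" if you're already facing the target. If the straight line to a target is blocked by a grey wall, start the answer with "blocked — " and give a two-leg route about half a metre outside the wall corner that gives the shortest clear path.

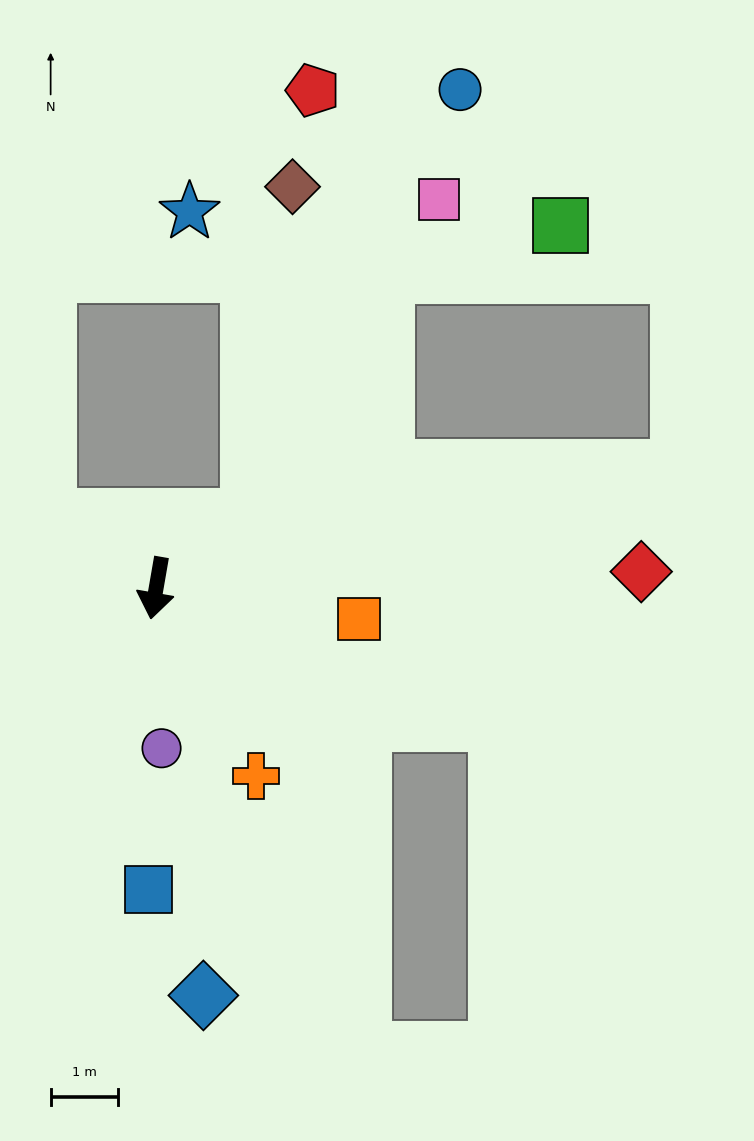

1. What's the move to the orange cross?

turn left 38°, forward 3.2 m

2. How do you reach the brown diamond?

blocked — turn left 137°, forward 1.7 m, then turn left 45°, forward 5.0 m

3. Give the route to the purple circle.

turn left 12°, forward 2.4 m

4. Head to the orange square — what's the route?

turn left 91°, forward 3.0 m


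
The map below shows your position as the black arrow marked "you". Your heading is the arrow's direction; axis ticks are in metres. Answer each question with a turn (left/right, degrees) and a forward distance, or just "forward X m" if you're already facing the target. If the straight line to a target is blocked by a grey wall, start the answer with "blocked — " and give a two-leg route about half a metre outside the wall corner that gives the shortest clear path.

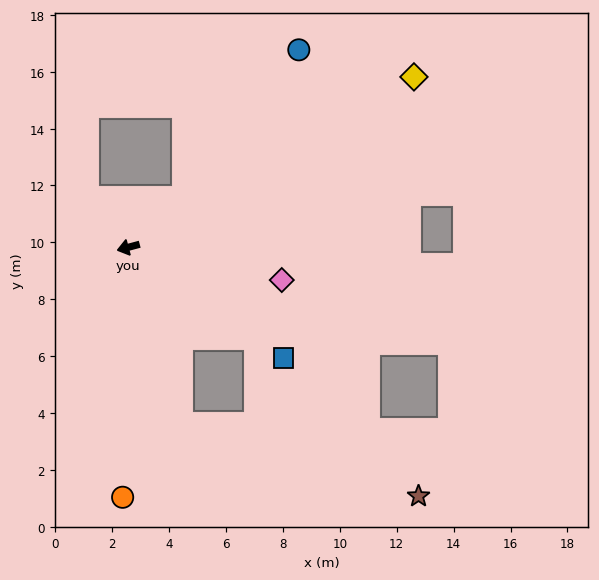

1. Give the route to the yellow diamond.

turn right 164°, forward 11.7 m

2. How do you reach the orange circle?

turn left 74°, forward 8.8 m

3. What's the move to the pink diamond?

turn left 153°, forward 5.5 m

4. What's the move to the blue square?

turn left 129°, forward 6.7 m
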